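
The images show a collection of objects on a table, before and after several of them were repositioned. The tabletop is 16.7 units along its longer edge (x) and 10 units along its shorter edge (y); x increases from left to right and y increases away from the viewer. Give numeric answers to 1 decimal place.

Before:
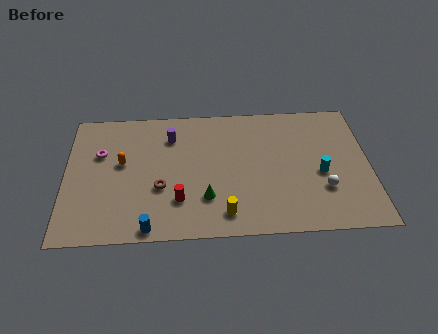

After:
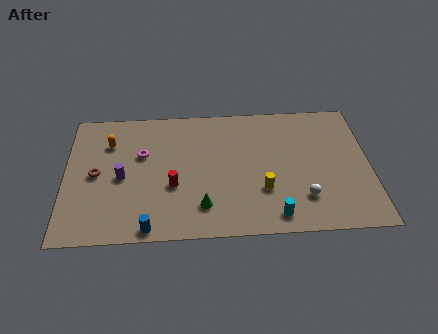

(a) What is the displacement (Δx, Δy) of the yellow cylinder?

(2.1, 1.6)

The yellow cylinder was at about (8.7, 1.6) and moved to about (10.8, 3.2).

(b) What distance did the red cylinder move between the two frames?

1.1

From (6.2, 2.7) to (5.9, 3.8), the red cylinder covered √(0.3² + 1.1²) ≈ 1.1 units.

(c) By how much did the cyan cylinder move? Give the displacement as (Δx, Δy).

(-2.6, -3.0)

The cyan cylinder started near (14.0, 4.3) and ended near (11.4, 1.3).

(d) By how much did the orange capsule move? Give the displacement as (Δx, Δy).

(-0.7, 1.6)

From the two frames, the orange capsule sits at roughly (3.1, 5.7) before and (2.4, 7.3) after.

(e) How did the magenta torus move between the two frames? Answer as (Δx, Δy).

(2.3, -0.2)

The magenta torus was at about (1.9, 6.5) and moved to about (4.2, 6.3).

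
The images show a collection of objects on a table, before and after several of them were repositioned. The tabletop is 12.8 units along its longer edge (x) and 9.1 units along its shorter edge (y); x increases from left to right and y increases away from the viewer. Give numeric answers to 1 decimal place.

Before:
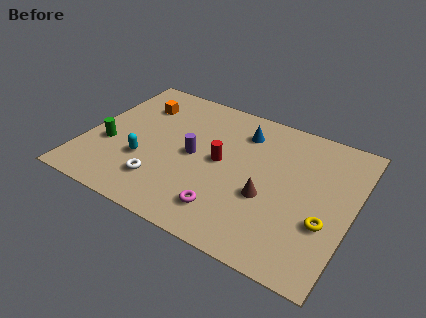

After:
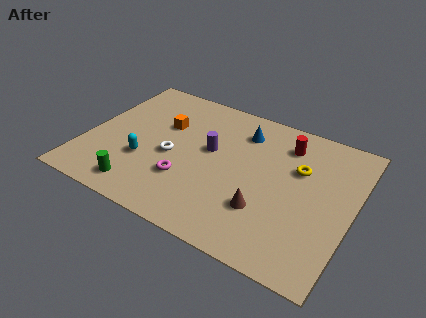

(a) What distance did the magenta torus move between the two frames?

2.3

The magenta torus moved from about (7.2, 1.8) to (5.1, 2.8), a distance of √(2.1² + 1.0²) ≈ 2.3.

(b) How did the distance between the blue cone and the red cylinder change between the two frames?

-0.4

They were about 2.5 units apart before and 2.1 after — 0.4 units closer together.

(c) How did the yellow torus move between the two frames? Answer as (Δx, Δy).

(-1.6, 2.7)

The yellow torus started near (11.7, 3.2) and ended near (10.1, 5.9).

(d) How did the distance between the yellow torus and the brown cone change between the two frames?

+0.6

The distance was about 2.8 in the first image and 3.4 in the second, so they moved 0.6 units further apart.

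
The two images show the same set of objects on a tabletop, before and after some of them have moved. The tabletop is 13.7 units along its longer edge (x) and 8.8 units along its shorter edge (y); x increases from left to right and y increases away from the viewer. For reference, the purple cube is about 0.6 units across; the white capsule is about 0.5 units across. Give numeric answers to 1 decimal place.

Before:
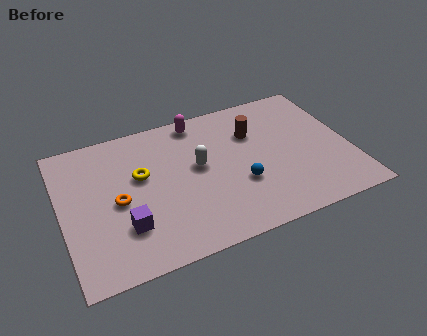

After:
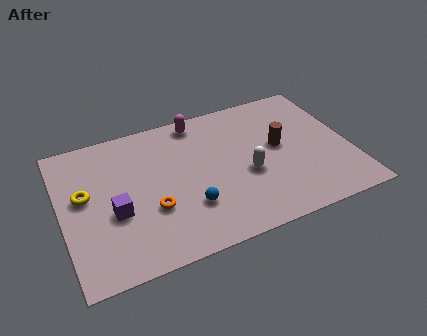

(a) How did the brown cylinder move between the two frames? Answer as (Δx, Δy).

(1.1, -1.3)

The brown cylinder started near (9.3, 6.1) and ended near (10.4, 4.8).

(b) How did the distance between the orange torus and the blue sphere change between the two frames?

-4.0

Before: roughly 5.8 units apart; after: 1.8. That's 4.0 units closer together.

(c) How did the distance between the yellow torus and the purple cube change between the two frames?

-1.0

They were about 3.0 units apart before and 2.0 after — 1.0 units closer together.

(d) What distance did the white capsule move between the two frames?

2.6

From (6.5, 4.9) to (8.7, 3.6), the white capsule covered √(2.2² + 1.3²) ≈ 2.6 units.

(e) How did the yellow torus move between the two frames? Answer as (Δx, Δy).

(-2.7, -0.3)

The yellow torus was at about (3.8, 5.3) and moved to about (1.1, 5.0).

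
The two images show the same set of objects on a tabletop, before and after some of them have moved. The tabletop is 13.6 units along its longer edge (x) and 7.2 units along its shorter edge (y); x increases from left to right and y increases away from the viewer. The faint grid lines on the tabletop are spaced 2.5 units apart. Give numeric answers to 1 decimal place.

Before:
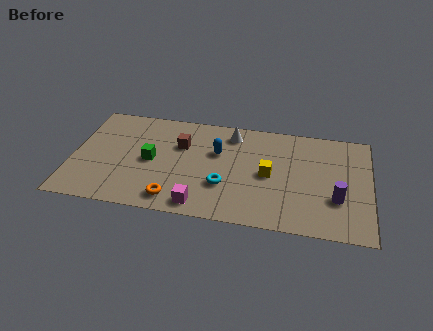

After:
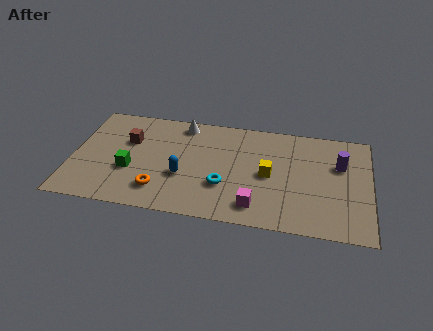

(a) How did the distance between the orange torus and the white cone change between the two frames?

-0.7

The distance was about 5.5 in the first image and 4.8 in the second, so they moved 0.7 units closer together.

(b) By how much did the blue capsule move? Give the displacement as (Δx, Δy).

(-1.5, -1.9)

The blue capsule started near (6.6, 4.6) and ended near (5.1, 2.7).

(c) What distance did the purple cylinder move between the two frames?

2.3

From (12.1, 2.4) to (12.2, 4.7), the purple cylinder covered √(0.1² + 2.3²) ≈ 2.3 units.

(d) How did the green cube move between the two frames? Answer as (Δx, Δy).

(-0.9, -0.8)

From the two frames, the green cube sits at roughly (3.6, 3.5) before and (2.7, 2.7) after.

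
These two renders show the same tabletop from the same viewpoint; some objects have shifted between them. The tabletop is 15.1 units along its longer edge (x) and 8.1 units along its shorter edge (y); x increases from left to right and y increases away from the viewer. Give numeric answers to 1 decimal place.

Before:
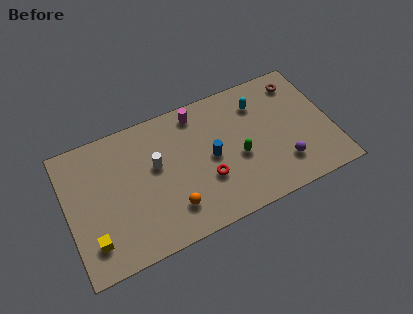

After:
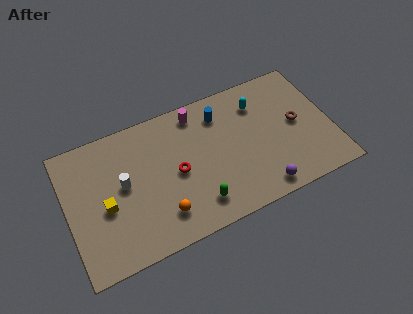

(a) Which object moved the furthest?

the green capsule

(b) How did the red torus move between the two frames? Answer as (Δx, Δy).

(-1.6, 1.1)

The red torus was at about (7.8, 2.8) and moved to about (6.2, 3.9).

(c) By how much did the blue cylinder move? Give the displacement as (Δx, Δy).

(0.8, 2.4)

The blue cylinder started near (8.2, 4.0) and ended near (9.0, 6.4).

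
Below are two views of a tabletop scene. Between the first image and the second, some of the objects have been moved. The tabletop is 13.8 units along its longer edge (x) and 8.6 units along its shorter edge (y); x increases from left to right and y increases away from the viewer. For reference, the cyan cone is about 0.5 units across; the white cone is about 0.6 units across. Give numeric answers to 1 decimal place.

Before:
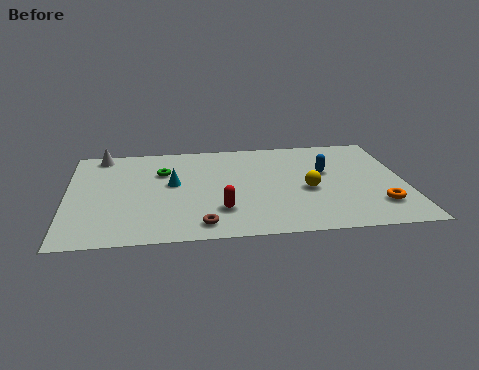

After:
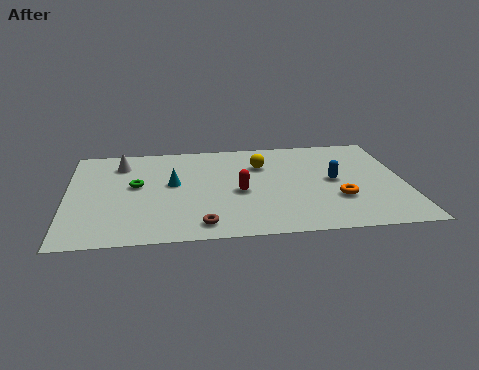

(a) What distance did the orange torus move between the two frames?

1.7

The orange torus was near (12.6, 2.1) before and (11.0, 2.8) after, so it travelled √(1.6² + 0.7²) ≈ 1.7 units.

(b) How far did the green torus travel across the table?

1.6

The green torus moved from about (3.9, 5.9) to (2.8, 4.8), a distance of √(1.1² + 1.1²) ≈ 1.6.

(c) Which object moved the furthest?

the yellow sphere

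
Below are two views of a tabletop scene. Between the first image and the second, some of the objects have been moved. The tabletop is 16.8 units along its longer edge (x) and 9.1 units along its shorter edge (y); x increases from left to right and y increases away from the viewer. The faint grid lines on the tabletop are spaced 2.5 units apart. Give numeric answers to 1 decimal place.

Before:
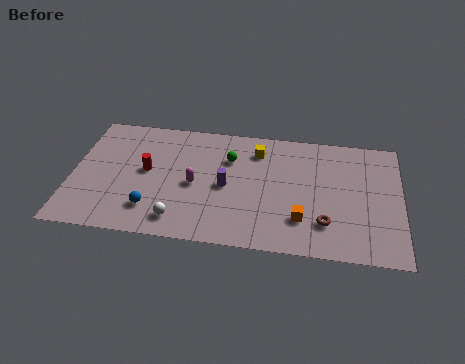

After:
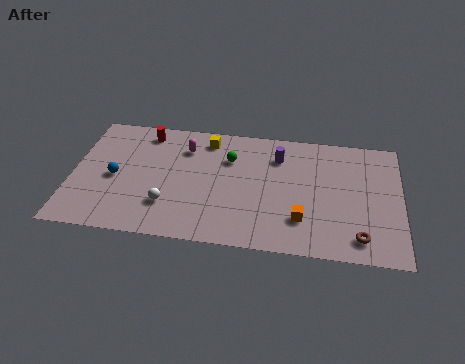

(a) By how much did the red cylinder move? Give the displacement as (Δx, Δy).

(-0.2, 2.9)

From the two frames, the red cylinder sits at roughly (3.8, 4.9) before and (3.6, 7.8) after.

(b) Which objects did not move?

the green sphere and the orange cube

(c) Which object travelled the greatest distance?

the purple cylinder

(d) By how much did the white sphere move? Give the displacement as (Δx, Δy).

(-0.6, 1.0)

The white sphere was at about (5.6, 1.5) and moved to about (5.0, 2.5).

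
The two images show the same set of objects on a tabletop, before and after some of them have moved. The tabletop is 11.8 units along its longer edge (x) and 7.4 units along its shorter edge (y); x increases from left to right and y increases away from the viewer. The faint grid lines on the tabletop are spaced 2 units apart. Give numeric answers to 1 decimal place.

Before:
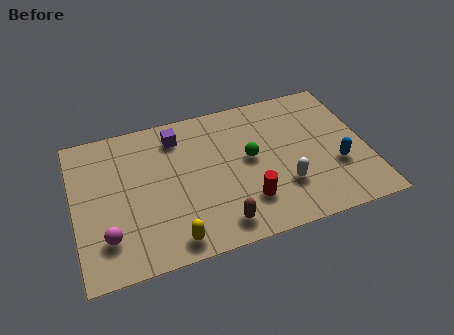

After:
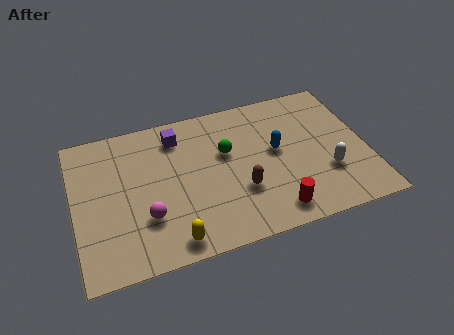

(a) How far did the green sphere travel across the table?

1.1

From (7.1, 4.0) to (6.2, 4.6), the green sphere covered √(0.9² + 0.6²) ≈ 1.1 units.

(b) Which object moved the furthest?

the blue capsule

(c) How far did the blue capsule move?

2.7

From (10.5, 2.6) to (8.2, 4.1), the blue capsule covered √(2.3² + 1.5²) ≈ 2.7 units.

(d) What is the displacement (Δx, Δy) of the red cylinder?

(1.0, -0.8)

The red cylinder was at about (6.8, 1.9) and moved to about (7.8, 1.1).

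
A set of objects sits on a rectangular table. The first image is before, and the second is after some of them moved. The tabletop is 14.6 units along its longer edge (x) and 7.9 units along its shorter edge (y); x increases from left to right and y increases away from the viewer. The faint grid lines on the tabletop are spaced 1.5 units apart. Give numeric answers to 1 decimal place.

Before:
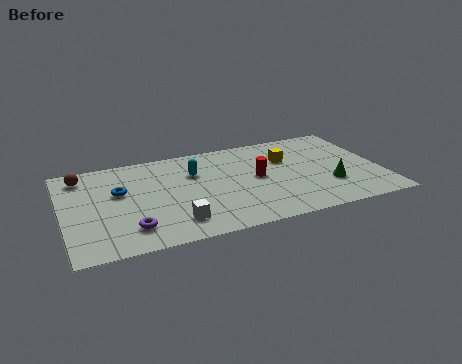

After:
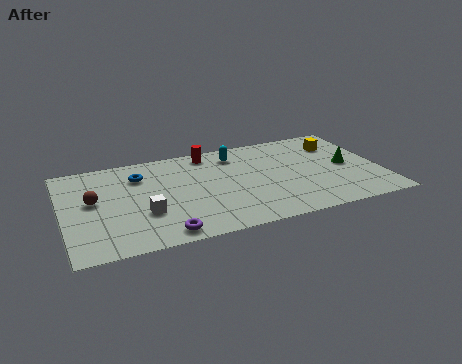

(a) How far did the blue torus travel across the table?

1.5

The blue torus was near (2.6, 4.8) before and (3.6, 5.9) after, so it travelled √(1.0² + 1.1²) ≈ 1.5 units.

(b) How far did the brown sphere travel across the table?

2.2

The brown sphere moved from about (1.0, 6.6) to (1.4, 4.4), a distance of √(0.4² + 2.2²) ≈ 2.2.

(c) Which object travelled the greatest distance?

the red cylinder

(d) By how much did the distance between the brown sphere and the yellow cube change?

+2.1

Before: roughly 9.5 units apart; after: 11.6. That's 2.1 units further apart.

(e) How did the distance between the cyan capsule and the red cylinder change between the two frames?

-1.8

The distance was about 3.1 in the first image and 1.3 in the second, so they moved 1.8 units closer together.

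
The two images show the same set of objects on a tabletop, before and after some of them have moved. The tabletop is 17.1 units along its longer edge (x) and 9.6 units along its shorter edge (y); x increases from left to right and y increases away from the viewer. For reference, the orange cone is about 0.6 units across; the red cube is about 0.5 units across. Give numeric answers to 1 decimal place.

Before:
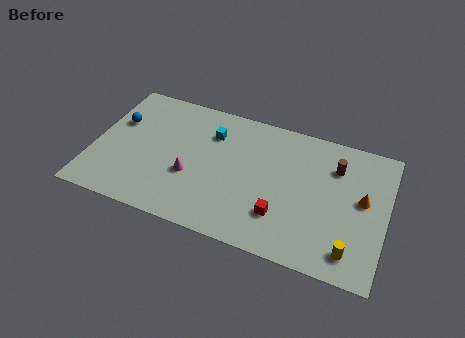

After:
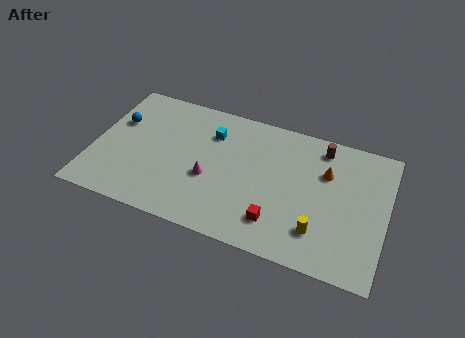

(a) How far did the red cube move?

0.5

The red cube moved from about (11.2, 2.6) to (11.0, 2.1), a distance of √(0.2² + 0.5²) ≈ 0.5.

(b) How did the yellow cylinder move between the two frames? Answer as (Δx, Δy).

(-1.9, 0.7)

From the two frames, the yellow cylinder sits at roughly (15.3, 1.6) before and (13.4, 2.3) after.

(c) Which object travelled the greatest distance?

the orange cone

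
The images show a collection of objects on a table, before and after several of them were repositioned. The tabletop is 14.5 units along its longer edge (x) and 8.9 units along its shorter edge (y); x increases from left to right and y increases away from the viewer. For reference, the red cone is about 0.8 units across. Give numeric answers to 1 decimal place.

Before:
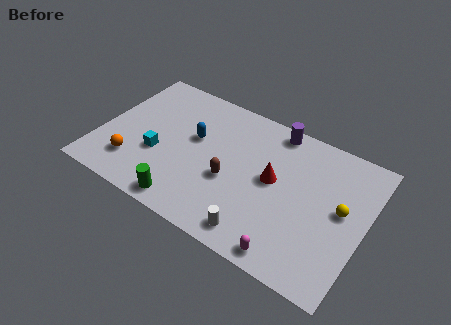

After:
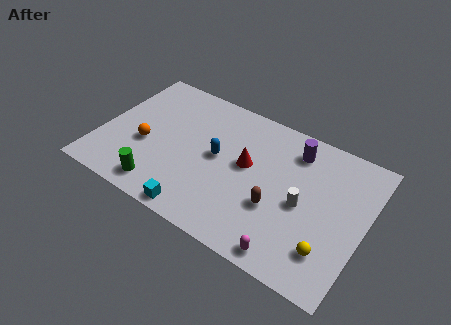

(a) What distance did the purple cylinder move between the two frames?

1.4

From (9.1, 8.0) to (10.3, 7.2), the purple cylinder covered √(1.2² + 0.8²) ≈ 1.4 units.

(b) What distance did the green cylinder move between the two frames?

1.5

The green cylinder was near (5.3, 1.0) before and (3.8, 1.3) after, so it travelled √(1.5² + 0.3²) ≈ 1.5 units.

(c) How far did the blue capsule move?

1.5

From (5.0, 5.3) to (6.4, 4.7), the blue capsule covered √(1.4² + 0.6²) ≈ 1.5 units.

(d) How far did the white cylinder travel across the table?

3.5

The white cylinder was near (9.2, 1.2) before and (11.2, 4.1) after, so it travelled √(2.0² + 2.9²) ≈ 3.5 units.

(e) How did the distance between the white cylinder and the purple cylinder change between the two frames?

-3.6

The distance was about 6.8 in the first image and 3.2 in the second, so they moved 3.6 units closer together.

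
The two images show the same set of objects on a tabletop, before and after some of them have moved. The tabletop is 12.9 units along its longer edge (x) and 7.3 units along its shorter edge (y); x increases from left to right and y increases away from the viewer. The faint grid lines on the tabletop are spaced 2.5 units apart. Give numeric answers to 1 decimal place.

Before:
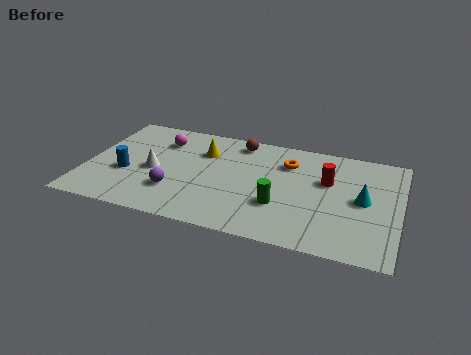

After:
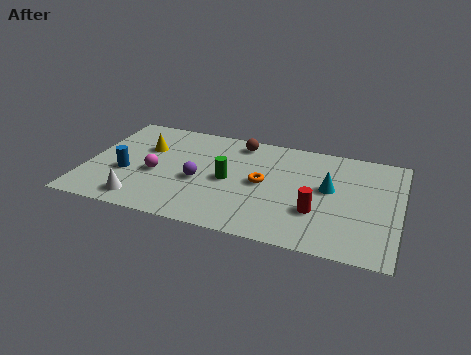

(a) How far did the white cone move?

2.2

From (2.8, 3.3) to (2.5, 1.1), the white cone covered √(0.3² + 2.2²) ≈ 2.2 units.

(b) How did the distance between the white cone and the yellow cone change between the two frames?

+1.0

They were about 2.7 units apart before and 3.7 after — 1.0 units further apart.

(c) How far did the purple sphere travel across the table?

1.3

The purple sphere was near (3.8, 2.1) before and (4.7, 3.1) after, so it travelled √(0.9² + 1.0²) ≈ 1.3 units.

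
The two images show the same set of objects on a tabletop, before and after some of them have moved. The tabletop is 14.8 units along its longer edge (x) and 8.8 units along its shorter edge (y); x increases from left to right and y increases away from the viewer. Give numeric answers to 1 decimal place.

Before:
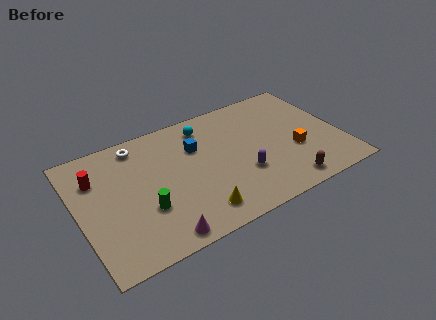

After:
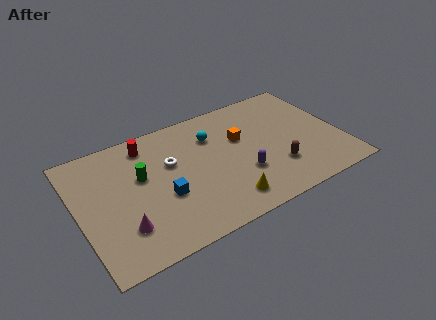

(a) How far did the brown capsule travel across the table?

1.4

From (11.2, 1.1) to (10.9, 2.5), the brown capsule covered √(0.3² + 1.4²) ≈ 1.4 units.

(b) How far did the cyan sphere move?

0.9

From (7.5, 7.3) to (7.8, 6.4), the cyan sphere covered √(0.3² + 0.9²) ≈ 0.9 units.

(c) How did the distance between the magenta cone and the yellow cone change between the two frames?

+3.4

The distance was about 2.3 in the first image and 5.7 in the second, so they moved 3.4 units further apart.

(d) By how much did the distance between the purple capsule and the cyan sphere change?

-0.9

They were about 4.6 units apart before and 3.7 after — 0.9 units closer together.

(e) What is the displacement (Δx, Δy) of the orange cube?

(-2.8, 2.2)

The orange cube started near (12.1, 3.3) and ended near (9.3, 5.5).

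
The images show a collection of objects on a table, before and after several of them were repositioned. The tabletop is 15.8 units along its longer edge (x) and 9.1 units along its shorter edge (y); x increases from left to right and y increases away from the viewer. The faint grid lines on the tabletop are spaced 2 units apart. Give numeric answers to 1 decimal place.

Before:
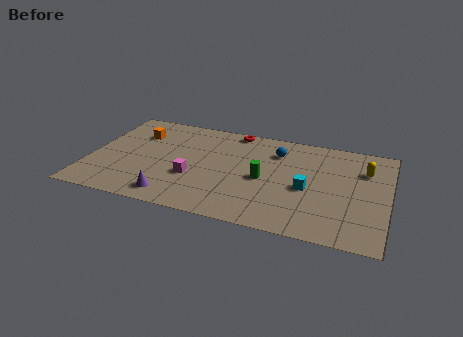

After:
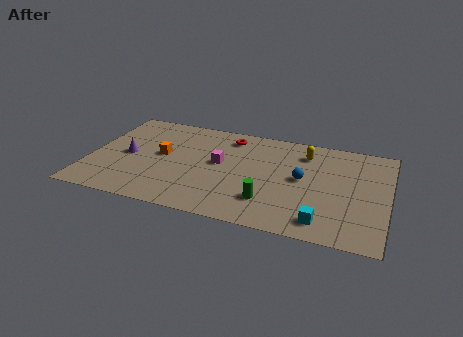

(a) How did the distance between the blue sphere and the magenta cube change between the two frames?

-1.1

Before: roughly 5.5 units apart; after: 4.4. That's 1.1 units closer together.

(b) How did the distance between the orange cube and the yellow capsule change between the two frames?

-4.4

They were about 12.2 units apart before and 7.8 after — 4.4 units closer together.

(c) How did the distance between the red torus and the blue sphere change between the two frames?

+2.2

They were about 2.8 units apart before and 5.0 after — 2.2 units further apart.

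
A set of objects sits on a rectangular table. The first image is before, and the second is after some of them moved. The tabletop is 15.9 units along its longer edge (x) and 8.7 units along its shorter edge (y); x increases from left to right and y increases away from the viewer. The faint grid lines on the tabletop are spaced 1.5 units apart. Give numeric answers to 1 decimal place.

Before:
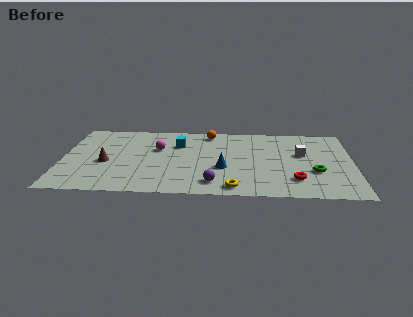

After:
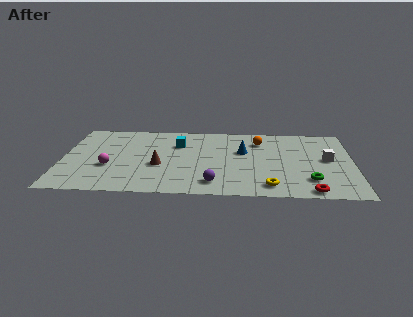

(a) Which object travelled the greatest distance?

the magenta sphere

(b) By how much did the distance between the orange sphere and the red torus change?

-0.7

Before: roughly 7.2 units apart; after: 6.5. That's 0.7 units closer together.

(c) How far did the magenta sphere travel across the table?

3.5

The magenta sphere moved from about (5.2, 5.5) to (2.6, 3.2), a distance of √(2.6² + 2.3²) ≈ 3.5.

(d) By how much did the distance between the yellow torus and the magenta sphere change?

+2.7

Before: roughly 6.2 units apart; after: 8.9. That's 2.7 units further apart.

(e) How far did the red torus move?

1.5

The red torus was near (12.7, 2.1) before and (13.5, 0.8) after, so it travelled √(0.8² + 1.3²) ≈ 1.5 units.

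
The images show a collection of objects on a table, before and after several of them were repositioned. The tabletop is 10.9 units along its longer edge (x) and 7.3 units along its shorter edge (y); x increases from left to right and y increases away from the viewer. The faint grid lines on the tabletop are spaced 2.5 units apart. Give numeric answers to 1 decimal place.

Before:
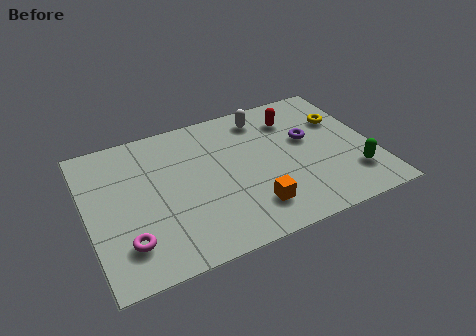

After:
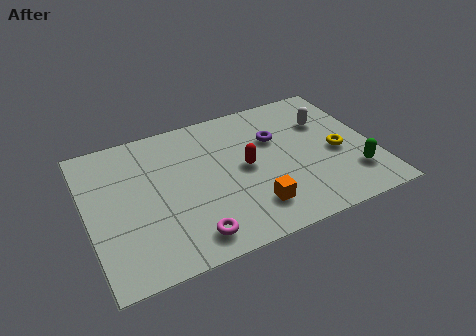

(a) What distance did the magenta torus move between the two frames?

2.4

From (1.3, 1.7) to (3.6, 1.1), the magenta torus covered √(2.3² + 0.6²) ≈ 2.4 units.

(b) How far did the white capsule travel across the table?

2.5

From (7.0, 6.1) to (9.3, 5.0), the white capsule covered √(2.3² + 1.1²) ≈ 2.5 units.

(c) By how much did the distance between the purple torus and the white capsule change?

-0.3

They were about 2.3 units apart before and 2.0 after — 0.3 units closer together.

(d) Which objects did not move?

the green capsule and the orange cube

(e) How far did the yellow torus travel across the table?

1.7

The yellow torus was near (9.9, 4.9) before and (9.5, 3.2) after, so it travelled √(0.4² + 1.7²) ≈ 1.7 units.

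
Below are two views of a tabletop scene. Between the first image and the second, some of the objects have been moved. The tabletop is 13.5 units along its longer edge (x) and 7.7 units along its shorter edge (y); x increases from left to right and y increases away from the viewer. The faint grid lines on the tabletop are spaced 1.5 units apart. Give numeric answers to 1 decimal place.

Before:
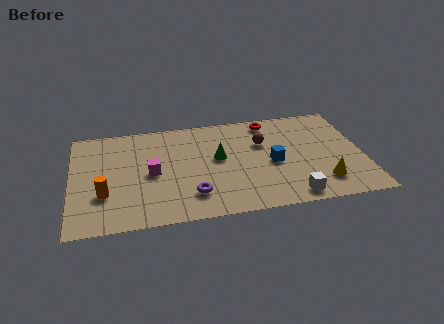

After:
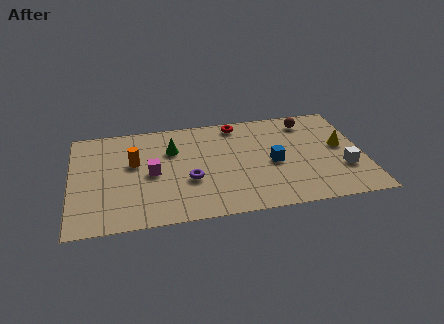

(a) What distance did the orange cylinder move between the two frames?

2.5

The orange cylinder moved from about (1.5, 2.5) to (2.9, 4.6), a distance of √(1.4² + 2.1²) ≈ 2.5.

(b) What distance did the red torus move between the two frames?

1.5

The red torus was near (9.3, 6.7) before and (7.8, 6.8) after, so it travelled √(1.5² + 0.1²) ≈ 1.5 units.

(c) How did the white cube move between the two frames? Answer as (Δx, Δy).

(2.5, 1.6)

The white cube was at about (10.0, 0.9) and moved to about (12.5, 2.5).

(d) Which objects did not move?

the magenta cube and the blue cube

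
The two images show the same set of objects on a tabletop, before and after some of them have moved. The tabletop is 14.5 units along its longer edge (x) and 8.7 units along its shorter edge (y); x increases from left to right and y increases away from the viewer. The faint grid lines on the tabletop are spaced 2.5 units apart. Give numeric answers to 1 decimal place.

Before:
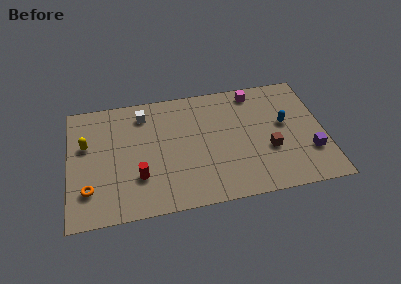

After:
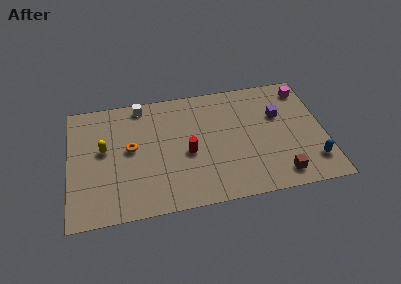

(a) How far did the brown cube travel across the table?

2.0

From (11.3, 3.2) to (11.8, 1.3), the brown cube covered √(0.5² + 1.9²) ≈ 2.0 units.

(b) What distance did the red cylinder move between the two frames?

3.0

The red cylinder moved from about (3.9, 2.6) to (6.7, 3.8), a distance of √(2.8² + 1.2²) ≈ 3.0.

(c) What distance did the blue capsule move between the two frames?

3.3

From (12.3, 4.9) to (13.7, 1.9), the blue capsule covered √(1.4² + 3.0²) ≈ 3.3 units.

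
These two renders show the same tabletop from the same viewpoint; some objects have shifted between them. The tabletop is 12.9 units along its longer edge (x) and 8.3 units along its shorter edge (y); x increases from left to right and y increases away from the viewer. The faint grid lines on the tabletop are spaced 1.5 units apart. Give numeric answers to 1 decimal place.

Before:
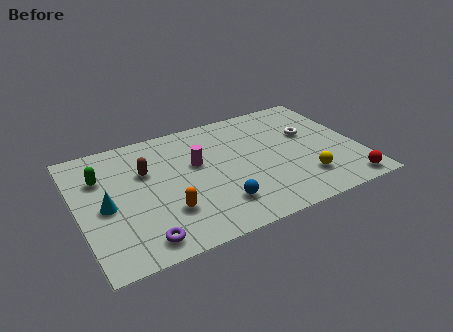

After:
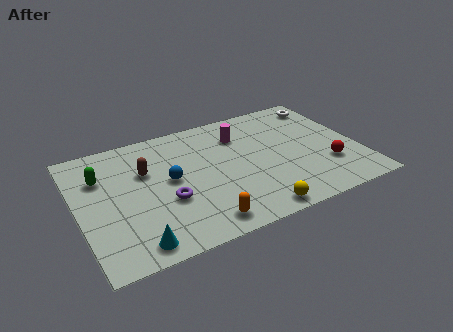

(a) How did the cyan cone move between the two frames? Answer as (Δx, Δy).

(1.0, -2.8)

The cyan cone started near (1.2, 3.8) and ended near (2.2, 1.0).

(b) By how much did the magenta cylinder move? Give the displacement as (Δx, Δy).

(2.2, 1.2)

The magenta cylinder was at about (5.5, 5.0) and moved to about (7.7, 6.2).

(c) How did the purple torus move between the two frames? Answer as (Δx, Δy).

(1.4, 2.0)

The purple torus started near (2.5, 1.1) and ended near (3.9, 3.1).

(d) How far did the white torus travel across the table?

2.2

From (10.8, 5.1) to (11.9, 7.0), the white torus covered √(1.1² + 1.9²) ≈ 2.2 units.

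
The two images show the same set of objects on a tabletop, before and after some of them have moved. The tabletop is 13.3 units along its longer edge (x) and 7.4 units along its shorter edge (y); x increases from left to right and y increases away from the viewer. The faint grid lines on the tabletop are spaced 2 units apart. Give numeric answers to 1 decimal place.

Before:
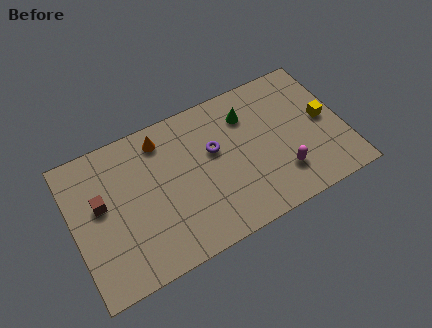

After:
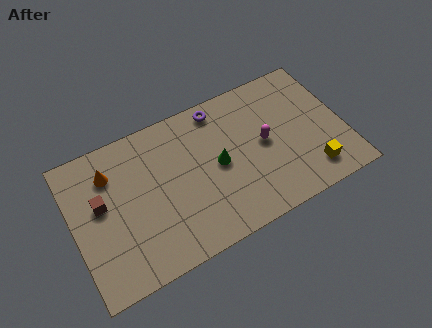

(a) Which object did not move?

the brown cube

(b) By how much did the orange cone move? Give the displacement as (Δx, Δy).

(-2.6, -0.6)

From the two frames, the orange cone sits at roughly (4.6, 6.2) before and (2.0, 5.6) after.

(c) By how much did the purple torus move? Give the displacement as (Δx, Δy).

(0.5, 2.0)

From the two frames, the purple torus sits at roughly (7.0, 4.5) before and (7.5, 6.5) after.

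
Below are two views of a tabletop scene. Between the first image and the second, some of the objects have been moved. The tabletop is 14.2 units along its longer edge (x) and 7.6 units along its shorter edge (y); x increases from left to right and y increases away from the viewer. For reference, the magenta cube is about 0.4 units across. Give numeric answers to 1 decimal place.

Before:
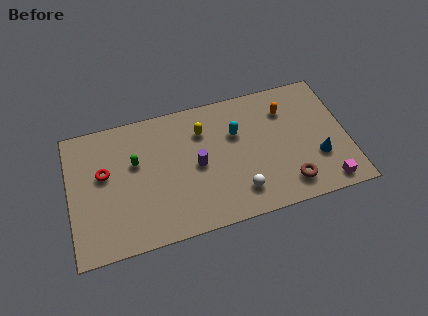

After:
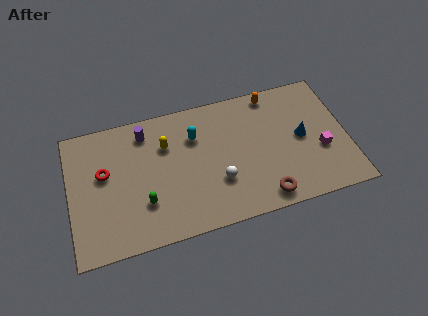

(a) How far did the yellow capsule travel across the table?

1.9

The yellow capsule was near (6.9, 5.6) before and (5.0, 5.3) after, so it travelled √(1.9² + 0.3²) ≈ 1.9 units.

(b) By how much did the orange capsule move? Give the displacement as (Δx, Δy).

(-0.6, 1.1)

From the two frames, the orange capsule sits at roughly (11.2, 5.7) before and (10.6, 6.8) after.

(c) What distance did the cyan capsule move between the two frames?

2.1

The cyan capsule was near (8.6, 5.0) before and (6.5, 5.4) after, so it travelled √(2.1² + 0.4²) ≈ 2.1 units.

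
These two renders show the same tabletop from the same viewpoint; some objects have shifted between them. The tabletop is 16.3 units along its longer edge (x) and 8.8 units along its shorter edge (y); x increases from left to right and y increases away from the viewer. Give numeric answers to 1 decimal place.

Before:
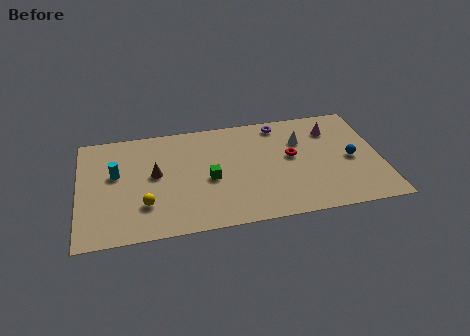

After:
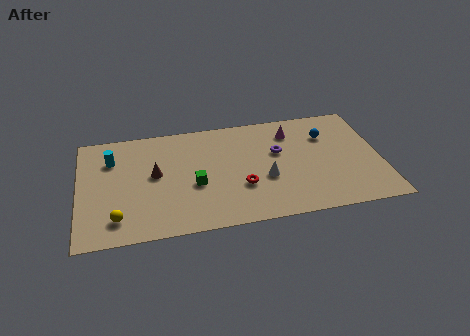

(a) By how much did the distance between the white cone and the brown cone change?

-2.0

Before: roughly 8.1 units apart; after: 6.1. That's 2.0 units closer together.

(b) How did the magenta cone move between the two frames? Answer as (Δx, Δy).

(-2.2, 0.2)

The magenta cone was at about (13.8, 6.7) and moved to about (11.6, 6.9).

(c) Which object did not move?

the brown cone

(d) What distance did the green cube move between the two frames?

0.9

From (7.0, 3.9) to (6.2, 3.6), the green cube covered √(0.8² + 0.3²) ≈ 0.9 units.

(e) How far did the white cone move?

3.4

The white cone moved from about (12.1, 6.1) to (10.0, 3.4), a distance of √(2.1² + 2.7²) ≈ 3.4.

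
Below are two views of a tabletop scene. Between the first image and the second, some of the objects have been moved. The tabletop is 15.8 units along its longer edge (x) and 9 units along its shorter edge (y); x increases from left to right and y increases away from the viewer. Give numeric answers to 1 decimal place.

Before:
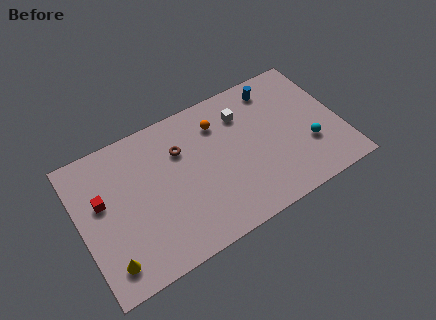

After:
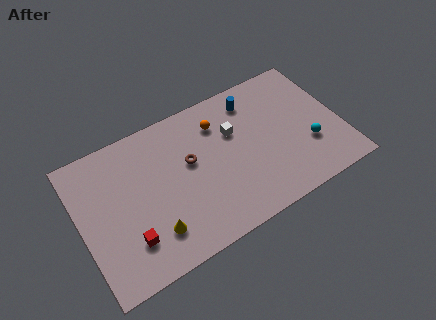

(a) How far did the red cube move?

3.3

The red cube was near (1.4, 5.4) before and (2.6, 2.3) after, so it travelled √(1.2² + 3.1²) ≈ 3.3 units.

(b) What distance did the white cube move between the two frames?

1.1

From (10.2, 6.8) to (9.5, 5.9), the white cube covered √(0.7² + 0.9²) ≈ 1.1 units.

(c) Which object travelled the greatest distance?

the red cube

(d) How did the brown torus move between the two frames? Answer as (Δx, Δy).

(0.4, -1.0)

The brown torus started near (6.3, 6.3) and ended near (6.7, 5.3).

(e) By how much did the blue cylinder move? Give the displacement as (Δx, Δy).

(-1.4, -0.2)

From the two frames, the blue cylinder sits at roughly (12.3, 7.6) before and (10.9, 7.4) after.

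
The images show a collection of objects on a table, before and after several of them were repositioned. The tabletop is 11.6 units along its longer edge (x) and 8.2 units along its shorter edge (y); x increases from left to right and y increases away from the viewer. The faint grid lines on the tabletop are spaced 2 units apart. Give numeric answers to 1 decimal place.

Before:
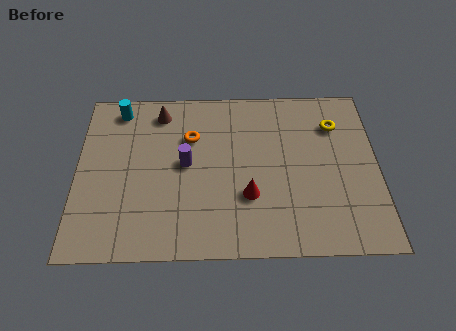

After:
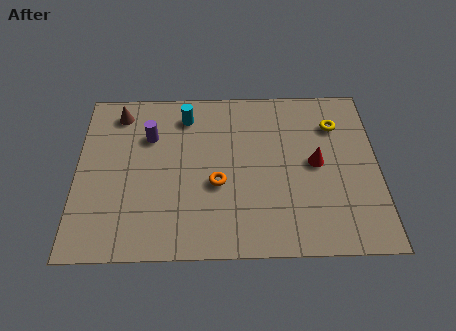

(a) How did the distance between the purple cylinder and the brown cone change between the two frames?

-1.1

They were about 2.8 units apart before and 1.7 after — 1.1 units closer together.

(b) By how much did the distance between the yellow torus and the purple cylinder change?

+1.1

The distance was about 6.1 in the first image and 7.2 in the second, so they moved 1.1 units further apart.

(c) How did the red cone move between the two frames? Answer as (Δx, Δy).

(2.6, 1.5)

The red cone started near (6.6, 2.7) and ended near (9.2, 4.2).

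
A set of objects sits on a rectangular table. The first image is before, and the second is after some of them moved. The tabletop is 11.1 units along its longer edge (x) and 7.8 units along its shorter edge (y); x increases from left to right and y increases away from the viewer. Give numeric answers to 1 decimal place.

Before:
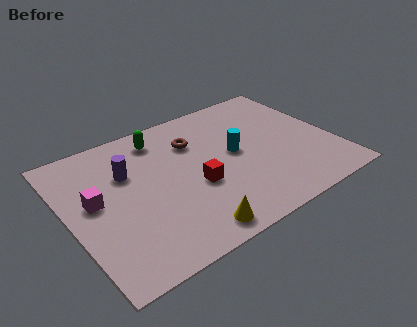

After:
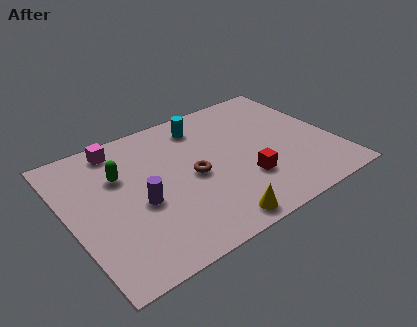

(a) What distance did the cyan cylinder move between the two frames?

2.5

The cyan cylinder was near (7.0, 4.1) before and (6.0, 6.4) after, so it travelled √(1.0² + 2.3²) ≈ 2.5 units.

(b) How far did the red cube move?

2.1

The red cube was near (5.1, 3.1) before and (7.1, 2.4) after, so it travelled √(2.0² + 0.7²) ≈ 2.1 units.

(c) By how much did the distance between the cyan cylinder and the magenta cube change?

-2.4

Before: roughly 5.9 units apart; after: 3.5. That's 2.4 units closer together.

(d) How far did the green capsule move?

2.3

The green capsule was near (4.2, 6.5) before and (2.3, 5.2) after, so it travelled √(1.9² + 1.3²) ≈ 2.3 units.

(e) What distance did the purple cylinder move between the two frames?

1.9

The purple cylinder was near (2.6, 5.2) before and (2.8, 3.3) after, so it travelled √(0.2² + 1.9²) ≈ 1.9 units.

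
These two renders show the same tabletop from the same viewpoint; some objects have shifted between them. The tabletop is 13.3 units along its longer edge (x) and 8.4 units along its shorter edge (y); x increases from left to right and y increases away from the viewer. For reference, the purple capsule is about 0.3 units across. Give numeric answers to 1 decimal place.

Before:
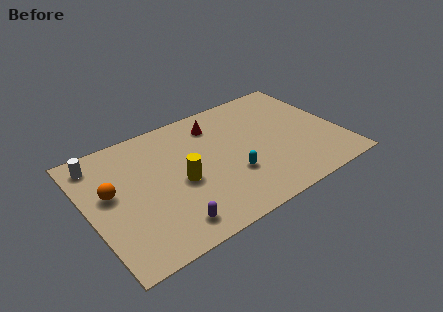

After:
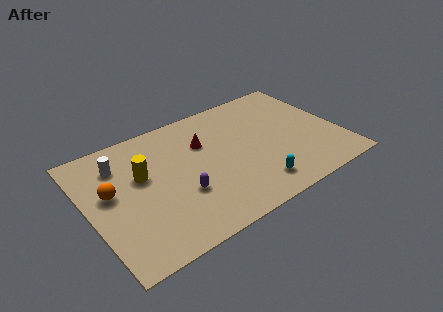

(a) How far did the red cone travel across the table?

1.3

The red cone was near (7.1, 6.7) before and (6.3, 5.7) after, so it travelled √(0.8² + 1.0²) ≈ 1.3 units.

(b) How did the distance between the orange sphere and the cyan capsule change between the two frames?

+1.4

They were about 6.4 units apart before and 7.8 after — 1.4 units further apart.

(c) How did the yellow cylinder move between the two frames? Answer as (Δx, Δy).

(-1.8, 1.4)

From the two frames, the yellow cylinder sits at roughly (4.7, 3.7) before and (2.9, 5.1) after.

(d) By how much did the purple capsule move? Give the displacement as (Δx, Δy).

(0.9, 1.6)

The purple capsule started near (3.7, 1.3) and ended near (4.6, 2.9).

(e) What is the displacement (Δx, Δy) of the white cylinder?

(1.0, -0.7)

From the two frames, the white cylinder sits at roughly (0.9, 7.1) before and (1.9, 6.4) after.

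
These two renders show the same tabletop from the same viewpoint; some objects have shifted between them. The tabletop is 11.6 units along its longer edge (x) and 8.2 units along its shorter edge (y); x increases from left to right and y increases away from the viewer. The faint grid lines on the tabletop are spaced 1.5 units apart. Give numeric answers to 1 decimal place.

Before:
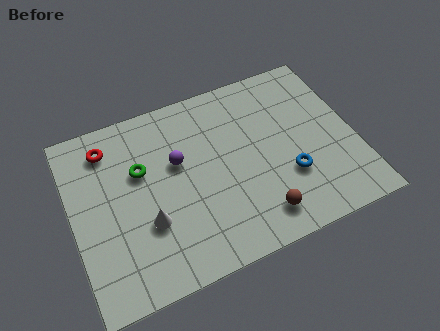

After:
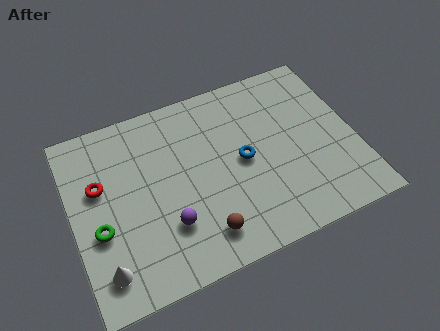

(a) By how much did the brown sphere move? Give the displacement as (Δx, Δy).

(-2.3, 0.1)

The brown sphere started near (7.3, 1.4) and ended near (5.0, 1.5).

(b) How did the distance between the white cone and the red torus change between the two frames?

-0.5

Before: roughly 4.1 units apart; after: 3.6. That's 0.5 units closer together.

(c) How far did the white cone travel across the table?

2.3

The white cone was near (2.9, 2.8) before and (1.0, 1.5) after, so it travelled √(1.9² + 1.3²) ≈ 2.3 units.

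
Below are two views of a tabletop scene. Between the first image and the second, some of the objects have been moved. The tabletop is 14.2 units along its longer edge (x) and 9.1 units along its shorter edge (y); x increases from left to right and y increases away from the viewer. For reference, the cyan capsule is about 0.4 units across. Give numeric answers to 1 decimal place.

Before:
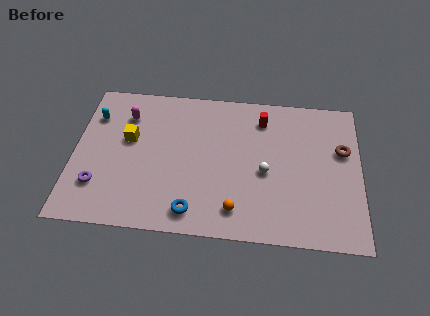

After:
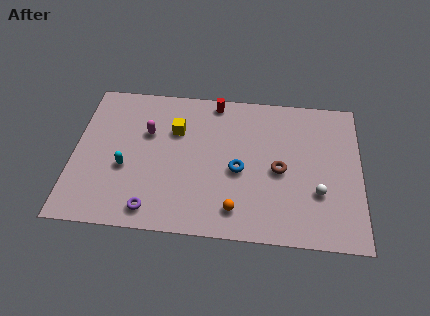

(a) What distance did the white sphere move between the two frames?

2.8

The white sphere was near (9.5, 4.0) before and (12.1, 3.0) after, so it travelled √(2.6² + 1.0²) ≈ 2.8 units.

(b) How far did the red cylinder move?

2.6

The red cylinder moved from about (9.3, 7.3) to (6.9, 8.2), a distance of √(2.4² + 0.9²) ≈ 2.6.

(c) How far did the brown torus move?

3.4

The brown torus was near (13.3, 5.7) before and (10.2, 4.2) after, so it travelled √(3.1² + 1.5²) ≈ 3.4 units.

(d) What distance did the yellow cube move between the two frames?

2.4

The yellow cube was near (2.7, 5.4) before and (5.0, 6.2) after, so it travelled √(2.3² + 0.8²) ≈ 2.4 units.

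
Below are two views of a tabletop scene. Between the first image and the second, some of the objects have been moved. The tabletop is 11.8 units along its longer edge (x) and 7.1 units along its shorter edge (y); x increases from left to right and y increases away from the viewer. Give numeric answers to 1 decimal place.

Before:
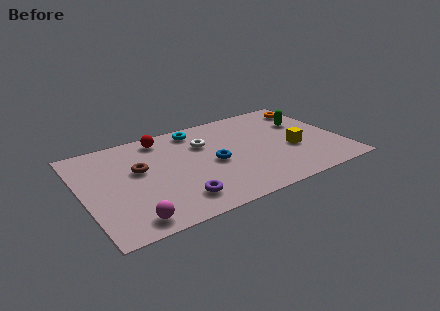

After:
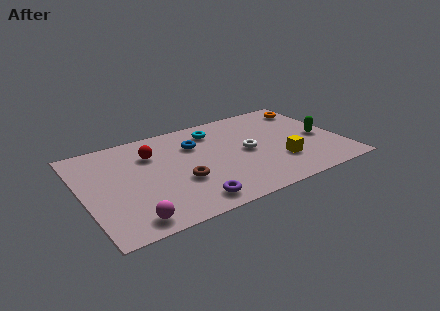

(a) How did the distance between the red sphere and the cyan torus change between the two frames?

+1.5

They were about 1.6 units apart before and 3.1 after — 1.5 units further apart.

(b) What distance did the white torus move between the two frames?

2.3

The white torus moved from about (5.7, 4.9) to (7.5, 3.5), a distance of √(1.8² + 1.4²) ≈ 2.3.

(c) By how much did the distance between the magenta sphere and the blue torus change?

+0.6

Before: roughly 4.8 units apart; after: 5.4. That's 0.6 units further apart.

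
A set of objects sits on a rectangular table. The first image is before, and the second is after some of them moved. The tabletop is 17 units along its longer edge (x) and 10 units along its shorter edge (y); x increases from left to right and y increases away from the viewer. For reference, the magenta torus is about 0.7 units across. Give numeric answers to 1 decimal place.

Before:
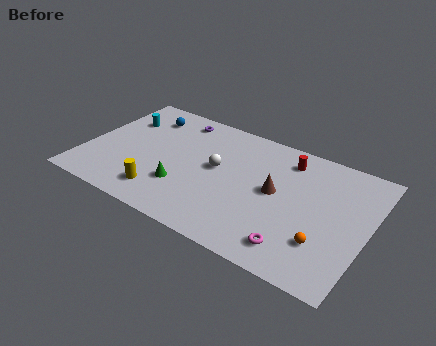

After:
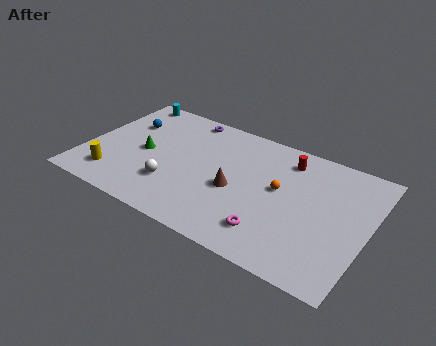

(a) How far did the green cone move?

3.2

The green cone moved from about (6.2, 3.0) to (3.5, 4.8), a distance of √(2.7² + 1.8²) ≈ 3.2.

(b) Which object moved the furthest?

the orange sphere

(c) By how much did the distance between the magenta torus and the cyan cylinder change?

-0.4

The distance was about 12.7 in the first image and 12.3 in the second, so they moved 0.4 units closer together.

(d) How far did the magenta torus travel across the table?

1.6

From (13.2, 1.7) to (11.7, 2.1), the magenta torus covered √(1.5² + 0.4²) ≈ 1.6 units.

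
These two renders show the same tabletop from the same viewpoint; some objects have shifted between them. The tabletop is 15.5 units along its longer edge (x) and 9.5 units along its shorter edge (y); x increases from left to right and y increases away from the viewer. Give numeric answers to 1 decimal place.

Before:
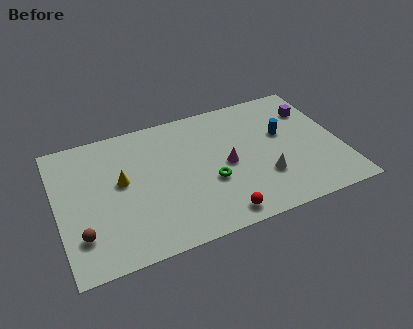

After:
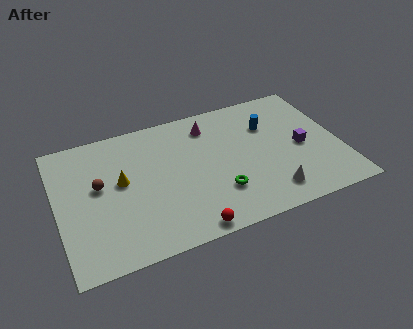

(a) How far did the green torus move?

1.0

The green torus was near (8.2, 3.6) before and (8.6, 2.7) after, so it travelled √(0.4² + 0.9²) ≈ 1.0 units.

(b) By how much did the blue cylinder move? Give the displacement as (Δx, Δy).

(-0.7, 0.9)

From the two frames, the blue cylinder sits at roughly (12.5, 5.7) before and (11.8, 6.6) after.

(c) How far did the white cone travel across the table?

1.2

The white cone was near (11.1, 2.9) before and (11.3, 1.7) after, so it travelled √(0.2² + 1.2²) ≈ 1.2 units.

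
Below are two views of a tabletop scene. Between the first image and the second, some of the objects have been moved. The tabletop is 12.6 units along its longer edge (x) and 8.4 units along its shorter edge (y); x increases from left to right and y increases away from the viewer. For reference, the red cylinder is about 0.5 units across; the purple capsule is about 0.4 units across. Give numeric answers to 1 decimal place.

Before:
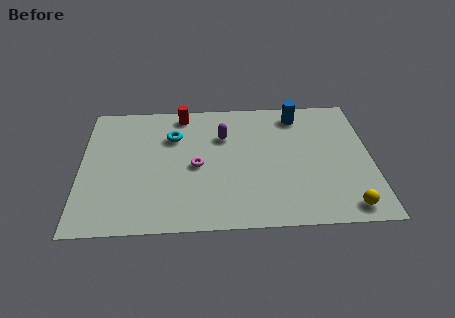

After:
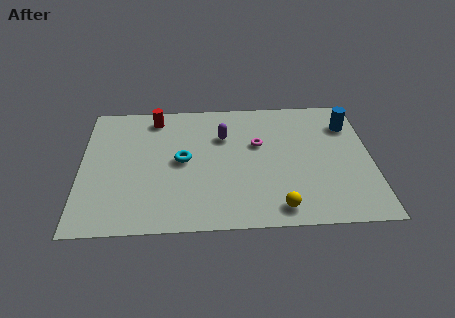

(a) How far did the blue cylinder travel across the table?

2.3

The blue cylinder was near (9.5, 7.1) before and (11.7, 6.3) after, so it travelled √(2.2² + 0.8²) ≈ 2.3 units.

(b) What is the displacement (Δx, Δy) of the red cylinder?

(-1.2, -0.2)

The red cylinder was at about (4.4, 7.4) and moved to about (3.2, 7.2).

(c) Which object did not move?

the purple capsule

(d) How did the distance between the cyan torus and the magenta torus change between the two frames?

+1.2

Before: roughly 2.2 units apart; after: 3.4. That's 1.2 units further apart.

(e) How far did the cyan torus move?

1.6

The cyan torus was near (4.0, 5.9) before and (4.4, 4.3) after, so it travelled √(0.4² + 1.6²) ≈ 1.6 units.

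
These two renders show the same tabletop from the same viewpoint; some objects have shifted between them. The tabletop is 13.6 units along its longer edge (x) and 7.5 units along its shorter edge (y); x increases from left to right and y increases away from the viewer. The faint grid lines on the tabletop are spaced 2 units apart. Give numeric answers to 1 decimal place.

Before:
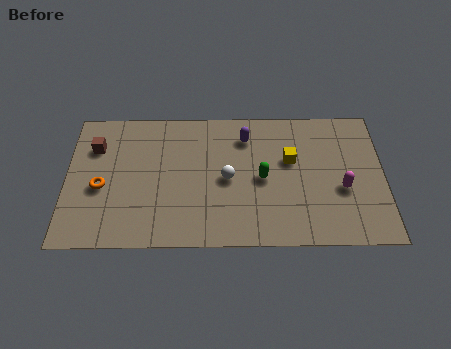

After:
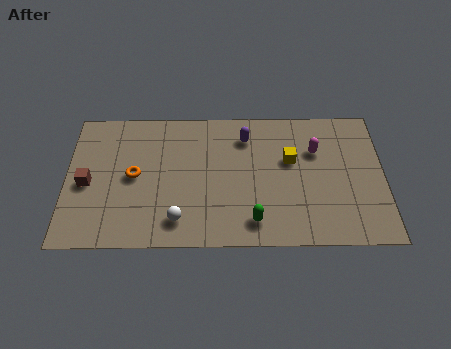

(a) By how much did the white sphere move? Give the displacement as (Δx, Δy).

(-2.1, -2.2)

The white sphere started near (6.9, 3.6) and ended near (4.8, 1.4).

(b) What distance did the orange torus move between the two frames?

1.5

The orange torus moved from about (1.5, 3.2) to (2.9, 3.8), a distance of √(1.4² + 0.6²) ≈ 1.5.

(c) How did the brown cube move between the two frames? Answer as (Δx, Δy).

(-0.3, -2.0)

The brown cube started near (1.2, 5.4) and ended near (0.9, 3.4).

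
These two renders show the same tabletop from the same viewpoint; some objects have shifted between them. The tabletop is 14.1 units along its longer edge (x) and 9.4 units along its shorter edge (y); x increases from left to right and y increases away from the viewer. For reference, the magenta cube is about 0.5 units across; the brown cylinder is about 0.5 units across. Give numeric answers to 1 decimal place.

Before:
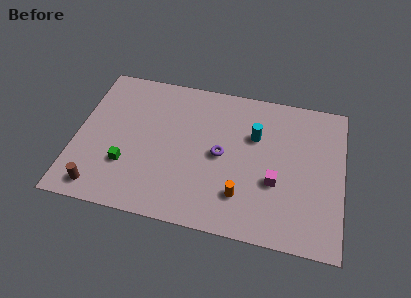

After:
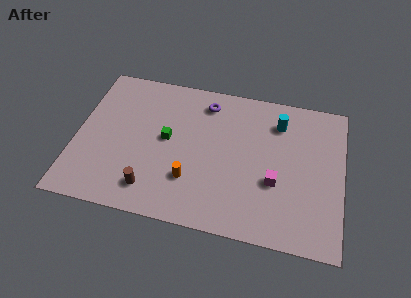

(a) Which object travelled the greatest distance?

the purple torus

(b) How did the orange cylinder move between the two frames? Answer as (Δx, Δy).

(-2.7, 0.4)

The orange cylinder was at about (8.9, 2.3) and moved to about (6.2, 2.7).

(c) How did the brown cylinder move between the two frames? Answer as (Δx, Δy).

(2.7, 0.5)

The brown cylinder was at about (1.5, 1.2) and moved to about (4.2, 1.7).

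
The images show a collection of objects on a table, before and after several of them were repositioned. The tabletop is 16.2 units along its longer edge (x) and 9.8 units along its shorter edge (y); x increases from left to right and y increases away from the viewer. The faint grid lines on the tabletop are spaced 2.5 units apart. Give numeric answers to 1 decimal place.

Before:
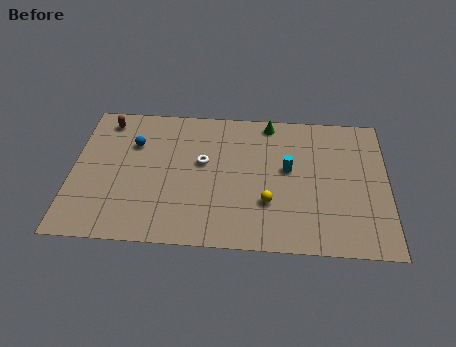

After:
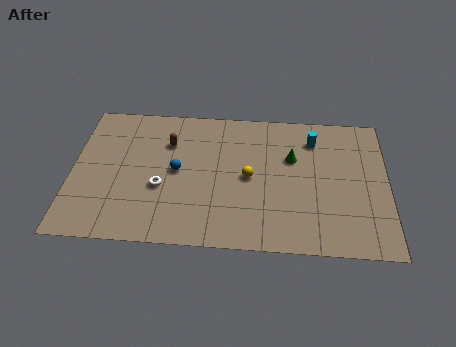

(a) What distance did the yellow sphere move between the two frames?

2.0

From (10.1, 3.1) to (9.1, 4.8), the yellow sphere covered √(1.0² + 1.7²) ≈ 2.0 units.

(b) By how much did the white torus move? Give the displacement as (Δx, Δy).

(-2.1, -1.9)

From the two frames, the white torus sits at roughly (6.7, 5.7) before and (4.6, 3.8) after.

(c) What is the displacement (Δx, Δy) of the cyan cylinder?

(1.3, 2.2)

The cyan cylinder started near (11.1, 5.5) and ended near (12.4, 7.7).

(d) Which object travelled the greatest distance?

the brown capsule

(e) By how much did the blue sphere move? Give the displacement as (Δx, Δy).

(2.3, -1.8)

The blue sphere started near (3.1, 6.8) and ended near (5.4, 5.0).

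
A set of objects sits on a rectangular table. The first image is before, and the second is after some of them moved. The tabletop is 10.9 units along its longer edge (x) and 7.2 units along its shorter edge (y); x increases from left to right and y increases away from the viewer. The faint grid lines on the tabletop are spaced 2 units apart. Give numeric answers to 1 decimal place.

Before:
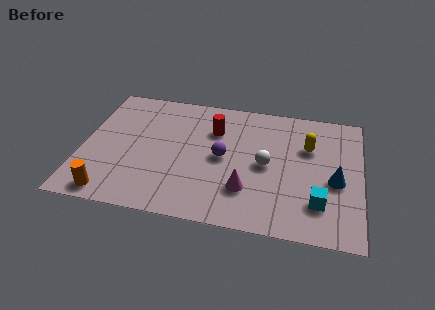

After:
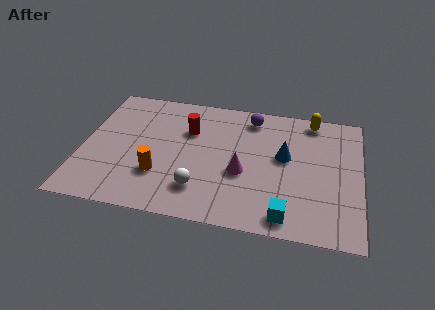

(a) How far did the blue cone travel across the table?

2.2

The blue cone was near (9.9, 3.1) before and (7.9, 4.1) after, so it travelled √(2.0² + 1.0²) ≈ 2.2 units.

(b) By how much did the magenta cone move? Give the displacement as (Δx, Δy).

(-0.2, 0.9)

The magenta cone was at about (6.5, 2.0) and moved to about (6.3, 2.9).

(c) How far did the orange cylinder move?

2.3

From (1.3, 0.8) to (3.1, 2.2), the orange cylinder covered √(1.8² + 1.4²) ≈ 2.3 units.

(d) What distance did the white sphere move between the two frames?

3.1

From (7.2, 3.5) to (4.7, 1.7), the white sphere covered √(2.5² + 1.8²) ≈ 3.1 units.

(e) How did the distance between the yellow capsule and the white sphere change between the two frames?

+4.2

They were about 2.1 units apart before and 6.3 after — 4.2 units further apart.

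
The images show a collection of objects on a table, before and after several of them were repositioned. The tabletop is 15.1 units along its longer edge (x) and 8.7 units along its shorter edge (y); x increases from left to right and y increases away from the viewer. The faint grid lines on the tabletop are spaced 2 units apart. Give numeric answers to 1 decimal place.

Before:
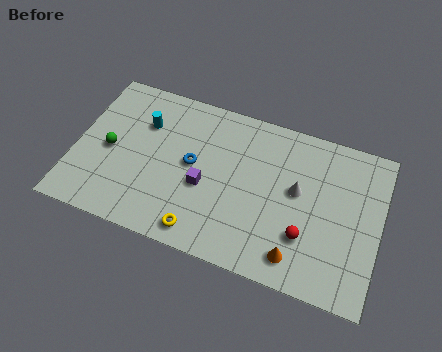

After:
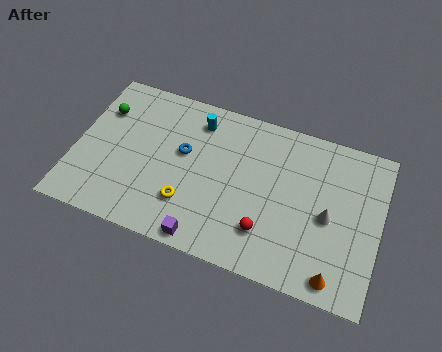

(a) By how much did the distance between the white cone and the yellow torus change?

+1.2

The distance was about 5.8 in the first image and 7.0 in the second, so they moved 1.2 units further apart.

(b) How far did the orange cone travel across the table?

1.9

The orange cone moved from about (11.3, 1.4) to (13.2, 1.0), a distance of √(1.9² + 0.4²) ≈ 1.9.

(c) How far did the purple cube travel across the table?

2.8

From (6.5, 3.6) to (6.8, 0.8), the purple cube covered √(0.3² + 2.8²) ≈ 2.8 units.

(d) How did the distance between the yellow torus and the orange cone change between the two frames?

+2.8

Before: roughly 4.7 units apart; after: 7.5. That's 2.8 units further apart.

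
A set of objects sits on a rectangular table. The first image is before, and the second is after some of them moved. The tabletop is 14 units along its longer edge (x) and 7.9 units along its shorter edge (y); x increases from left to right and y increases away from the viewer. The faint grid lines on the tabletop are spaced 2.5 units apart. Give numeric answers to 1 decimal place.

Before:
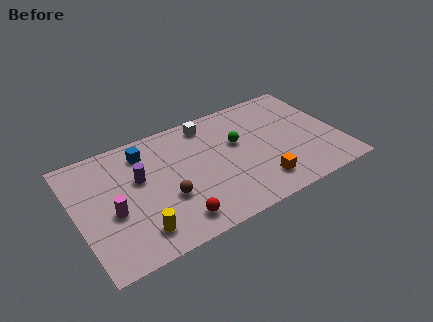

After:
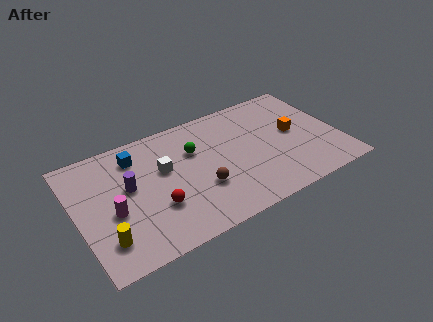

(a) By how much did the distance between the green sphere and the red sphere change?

-1.6

Before: roughly 5.2 units apart; after: 3.6. That's 1.6 units closer together.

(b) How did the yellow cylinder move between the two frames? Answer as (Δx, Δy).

(-1.7, 0.3)

The yellow cylinder was at about (2.9, 1.5) and moved to about (1.2, 1.8).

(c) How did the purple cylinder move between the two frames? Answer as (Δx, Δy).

(-0.6, -0.3)

The purple cylinder started near (3.4, 4.8) and ended near (2.8, 4.5).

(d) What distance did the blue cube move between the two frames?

0.5

The blue cube moved from about (3.9, 6.4) to (3.4, 6.3), a distance of √(0.5² + 0.1²) ≈ 0.5.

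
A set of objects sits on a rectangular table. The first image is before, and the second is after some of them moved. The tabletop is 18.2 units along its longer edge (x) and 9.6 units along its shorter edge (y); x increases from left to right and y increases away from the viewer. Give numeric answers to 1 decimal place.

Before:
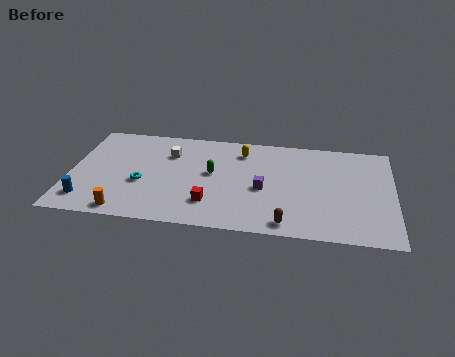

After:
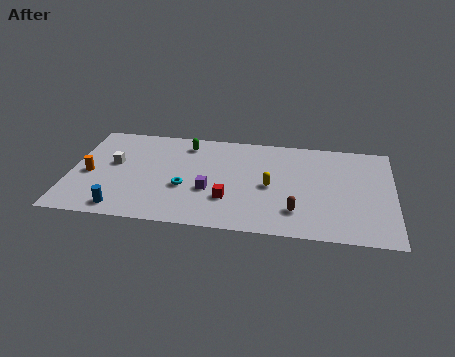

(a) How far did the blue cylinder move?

2.1

The blue cylinder was near (1.1, 1.8) before and (3.1, 1.2) after, so it travelled √(2.0² + 0.6²) ≈ 2.1 units.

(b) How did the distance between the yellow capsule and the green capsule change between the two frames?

+3.1

They were about 2.9 units apart before and 6.0 after — 3.1 units further apart.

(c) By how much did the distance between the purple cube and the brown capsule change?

+1.7

They were about 3.4 units apart before and 5.1 after — 1.7 units further apart.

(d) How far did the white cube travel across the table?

3.4

The white cube was near (5.5, 6.9) before and (2.4, 5.5) after, so it travelled √(3.1² + 1.4²) ≈ 3.4 units.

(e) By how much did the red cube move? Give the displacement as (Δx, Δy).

(1.0, 0.5)

From the two frames, the red cube sits at roughly (8.0, 2.4) before and (9.0, 2.9) after.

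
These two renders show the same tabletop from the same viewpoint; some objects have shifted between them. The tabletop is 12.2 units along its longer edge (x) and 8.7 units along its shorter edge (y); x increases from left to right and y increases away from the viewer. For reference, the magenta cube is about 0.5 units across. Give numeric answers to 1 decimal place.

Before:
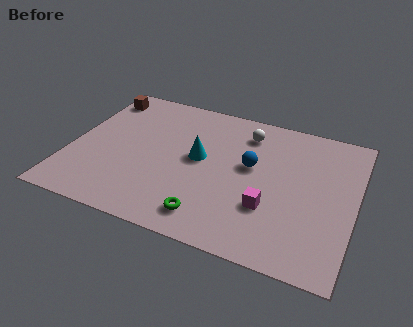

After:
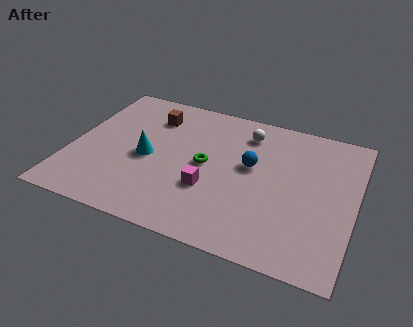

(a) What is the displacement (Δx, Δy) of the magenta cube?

(-2.6, 0.2)

The magenta cube was at about (8.7, 2.8) and moved to about (6.1, 3.0).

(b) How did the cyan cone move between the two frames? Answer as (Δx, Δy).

(-2.2, -0.7)

The cyan cone started near (5.5, 4.7) and ended near (3.3, 4.0).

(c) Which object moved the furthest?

the green torus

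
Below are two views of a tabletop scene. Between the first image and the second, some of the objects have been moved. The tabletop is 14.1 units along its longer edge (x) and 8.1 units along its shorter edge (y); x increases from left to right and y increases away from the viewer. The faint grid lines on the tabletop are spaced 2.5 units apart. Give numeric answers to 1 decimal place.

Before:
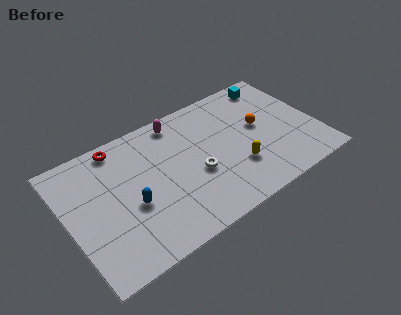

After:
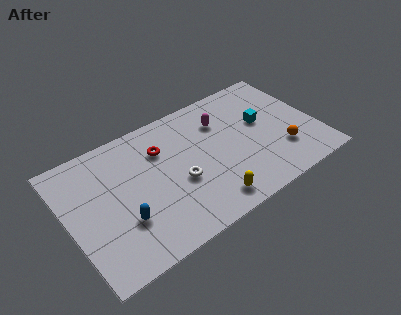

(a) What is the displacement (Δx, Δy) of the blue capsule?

(-0.6, -0.7)

The blue capsule started near (3.4, 3.3) and ended near (2.8, 2.6).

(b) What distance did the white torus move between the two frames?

1.0

The white torus moved from about (7.1, 3.3) to (6.1, 3.3), a distance of √(1.0² + 0.0²) ≈ 1.0.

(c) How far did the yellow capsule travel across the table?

2.3

The yellow capsule moved from about (9.3, 2.5) to (7.4, 1.2), a distance of √(1.9² + 1.3²) ≈ 2.3.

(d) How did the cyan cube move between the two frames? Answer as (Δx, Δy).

(-1.1, -2.3)

The cyan cube started near (12.3, 7.0) and ended near (11.2, 4.7).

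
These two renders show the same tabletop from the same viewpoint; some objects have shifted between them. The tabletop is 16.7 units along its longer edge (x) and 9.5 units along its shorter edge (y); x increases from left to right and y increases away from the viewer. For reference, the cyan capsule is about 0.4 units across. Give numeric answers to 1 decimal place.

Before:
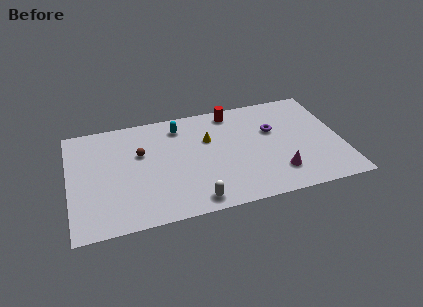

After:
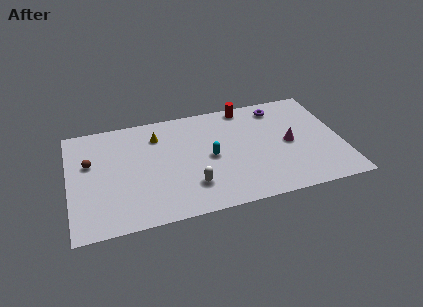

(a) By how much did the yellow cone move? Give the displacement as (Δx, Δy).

(-3.1, 1.1)

The yellow cone started near (8.6, 6.2) and ended near (5.5, 7.3).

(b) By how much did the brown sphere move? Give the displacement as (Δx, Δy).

(-3.1, -0.1)

From the two frames, the brown sphere sits at roughly (4.4, 6.0) before and (1.3, 5.9) after.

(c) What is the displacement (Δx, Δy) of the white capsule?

(-0.1, 1.3)

From the two frames, the white capsule sits at roughly (7.4, 1.1) before and (7.3, 2.4) after.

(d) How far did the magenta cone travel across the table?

2.6

The magenta cone was near (12.6, 2.2) before and (13.5, 4.6) after, so it travelled √(0.9² + 2.4²) ≈ 2.6 units.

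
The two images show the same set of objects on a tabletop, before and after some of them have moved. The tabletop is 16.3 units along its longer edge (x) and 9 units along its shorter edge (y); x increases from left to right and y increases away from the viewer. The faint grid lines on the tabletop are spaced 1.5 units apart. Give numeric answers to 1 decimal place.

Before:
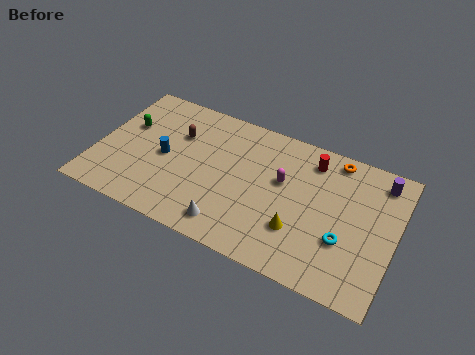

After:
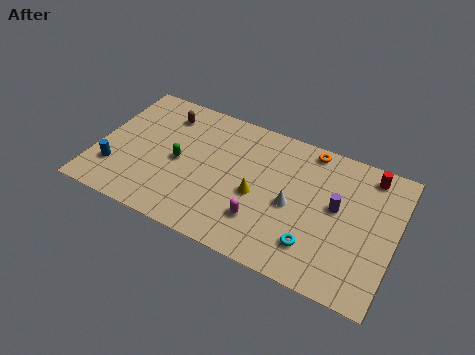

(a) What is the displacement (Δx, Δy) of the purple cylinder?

(-2.1, -2.6)

From the two frames, the purple cylinder sits at roughly (15.2, 7.6) before and (13.1, 5.0) after.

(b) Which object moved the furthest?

the white cone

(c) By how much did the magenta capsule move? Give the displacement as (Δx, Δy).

(-0.8, -3.0)

The magenta capsule was at about (10.1, 5.4) and moved to about (9.3, 2.4).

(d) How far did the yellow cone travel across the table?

2.7

The yellow cone moved from about (11.3, 2.7) to (8.9, 3.9), a distance of √(2.4² + 1.2²) ≈ 2.7.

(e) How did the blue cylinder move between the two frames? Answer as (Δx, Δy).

(-2.5, -1.9)

The blue cylinder started near (3.7, 4.3) and ended near (1.2, 2.4).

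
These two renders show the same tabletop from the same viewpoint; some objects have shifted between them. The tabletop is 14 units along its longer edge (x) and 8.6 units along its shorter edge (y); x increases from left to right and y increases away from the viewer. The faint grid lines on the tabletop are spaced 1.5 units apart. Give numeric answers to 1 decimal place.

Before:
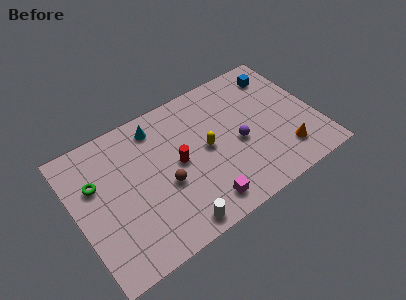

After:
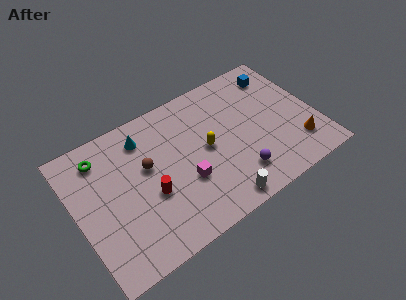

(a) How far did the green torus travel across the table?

1.5

The green torus was near (1.3, 5.6) before and (1.8, 7.0) after, so it travelled √(0.5² + 1.4²) ≈ 1.5 units.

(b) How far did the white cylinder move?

2.6

From (5.1, 0.9) to (7.7, 0.9), the white cylinder covered √(2.6² + 0.0²) ≈ 2.6 units.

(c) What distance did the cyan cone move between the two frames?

0.9

The cyan cone moved from about (5.1, 7.2) to (4.3, 6.9), a distance of √(0.8² + 0.3²) ≈ 0.9.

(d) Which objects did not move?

the yellow capsule and the blue cube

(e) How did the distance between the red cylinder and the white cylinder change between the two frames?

+0.8

Before: roughly 3.6 units apart; after: 4.4. That's 0.8 units further apart.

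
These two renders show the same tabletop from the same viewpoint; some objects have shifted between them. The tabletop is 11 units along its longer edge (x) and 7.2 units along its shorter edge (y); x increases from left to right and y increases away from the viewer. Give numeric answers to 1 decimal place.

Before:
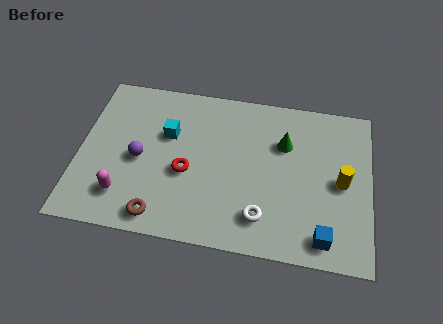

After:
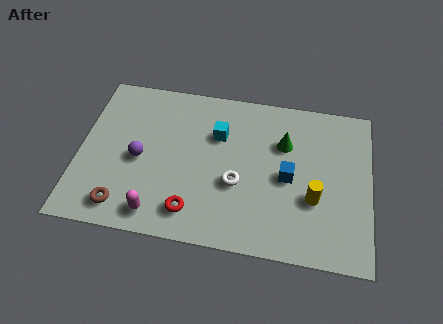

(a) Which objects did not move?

the purple sphere and the green cone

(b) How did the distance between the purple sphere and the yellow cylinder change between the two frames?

-1.0

Before: roughly 7.6 units apart; after: 6.6. That's 1.0 units closer together.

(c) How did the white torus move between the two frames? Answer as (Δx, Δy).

(-1.0, 1.3)

The white torus was at about (7.0, 1.5) and moved to about (6.0, 2.8).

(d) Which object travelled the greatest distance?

the blue cube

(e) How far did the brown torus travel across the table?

1.4

The brown torus was near (3.2, 0.9) before and (1.8, 1.1) after, so it travelled √(1.4² + 0.2²) ≈ 1.4 units.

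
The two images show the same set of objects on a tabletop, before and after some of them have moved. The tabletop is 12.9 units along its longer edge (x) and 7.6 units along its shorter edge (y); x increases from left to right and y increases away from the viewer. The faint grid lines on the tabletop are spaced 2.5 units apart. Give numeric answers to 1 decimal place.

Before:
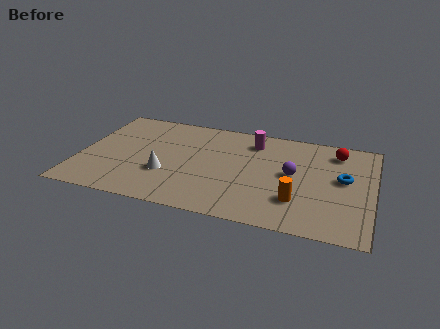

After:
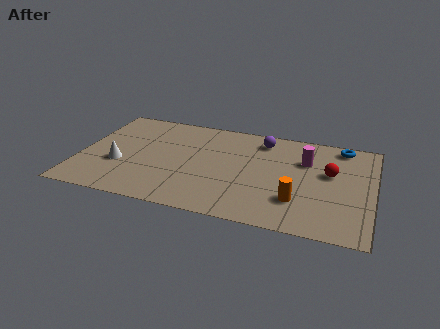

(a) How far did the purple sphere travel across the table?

2.7

The purple sphere moved from about (9.4, 4.0) to (7.9, 6.3), a distance of √(1.5² + 2.3²) ≈ 2.7.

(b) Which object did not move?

the orange cylinder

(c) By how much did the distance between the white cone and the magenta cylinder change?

+3.4

The distance was about 5.0 in the first image and 8.4 in the second, so they moved 3.4 units further apart.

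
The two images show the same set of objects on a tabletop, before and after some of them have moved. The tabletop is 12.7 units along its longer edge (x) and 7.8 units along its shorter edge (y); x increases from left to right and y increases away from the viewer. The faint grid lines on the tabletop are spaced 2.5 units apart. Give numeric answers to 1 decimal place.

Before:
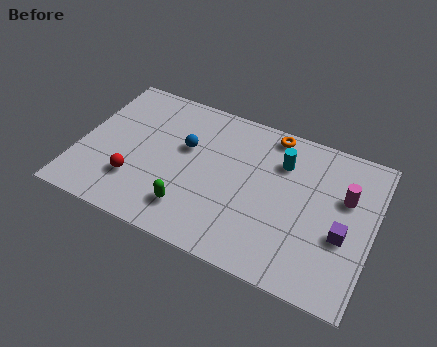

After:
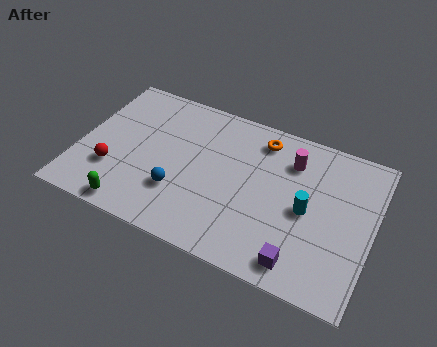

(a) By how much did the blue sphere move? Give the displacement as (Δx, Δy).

(0.0, -2.4)

The blue sphere started near (4.5, 4.8) and ended near (4.5, 2.4).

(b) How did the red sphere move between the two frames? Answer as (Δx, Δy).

(-1.0, 0.2)

The red sphere was at about (2.6, 2.2) and moved to about (1.6, 2.4).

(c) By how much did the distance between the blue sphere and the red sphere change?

-0.3

The distance was about 3.2 in the first image and 2.9 in the second, so they moved 0.3 units closer together.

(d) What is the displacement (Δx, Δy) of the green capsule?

(-2.4, -0.9)

From the two frames, the green capsule sits at roughly (5.1, 1.7) before and (2.7, 0.8) after.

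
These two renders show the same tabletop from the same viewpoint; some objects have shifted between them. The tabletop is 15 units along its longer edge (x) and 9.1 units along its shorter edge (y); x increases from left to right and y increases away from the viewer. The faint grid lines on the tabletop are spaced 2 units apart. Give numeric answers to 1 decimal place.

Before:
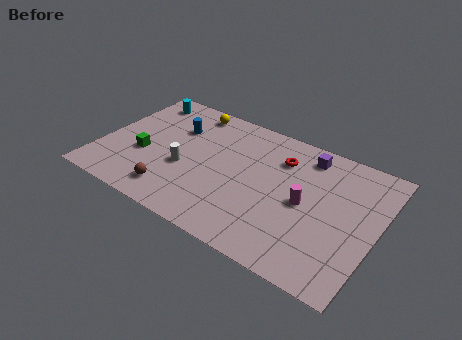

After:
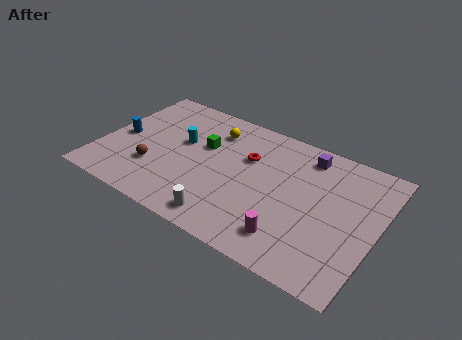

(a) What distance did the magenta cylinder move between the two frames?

2.6

The magenta cylinder moved from about (11.2, 4.4) to (10.8, 1.8), a distance of √(0.4² + 2.6²) ≈ 2.6.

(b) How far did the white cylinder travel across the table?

3.6

The white cylinder was near (4.7, 3.6) before and (7.4, 1.2) after, so it travelled √(2.7² + 2.4²) ≈ 3.6 units.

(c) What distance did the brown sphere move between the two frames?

1.8

From (4.4, 1.6) to (3.1, 2.8), the brown sphere covered √(1.3² + 1.2²) ≈ 1.8 units.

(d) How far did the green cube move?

3.7

The green cube was near (2.4, 3.5) before and (5.4, 5.7) after, so it travelled √(3.0² + 2.2²) ≈ 3.7 units.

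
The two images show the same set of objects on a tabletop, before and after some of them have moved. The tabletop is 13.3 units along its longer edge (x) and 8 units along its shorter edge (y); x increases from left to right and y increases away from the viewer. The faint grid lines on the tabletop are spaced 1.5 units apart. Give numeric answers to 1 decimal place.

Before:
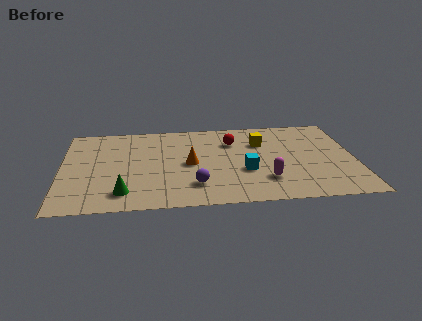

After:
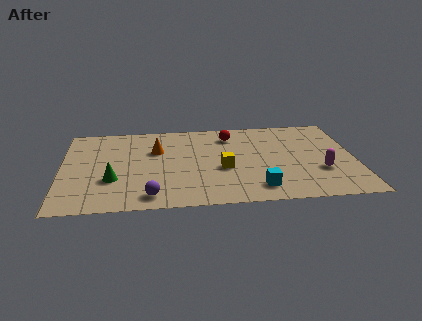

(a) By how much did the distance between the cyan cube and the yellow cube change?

-0.3

Before: roughly 2.7 units apart; after: 2.4. That's 0.3 units closer together.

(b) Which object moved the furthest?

the yellow cube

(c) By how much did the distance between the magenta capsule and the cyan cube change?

+1.9

The distance was about 1.3 in the first image and 3.2 in the second, so they moved 1.9 units further apart.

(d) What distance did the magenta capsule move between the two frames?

2.6

The magenta capsule moved from about (9.2, 2.1) to (11.7, 2.7), a distance of √(2.5² + 0.6²) ≈ 2.6.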